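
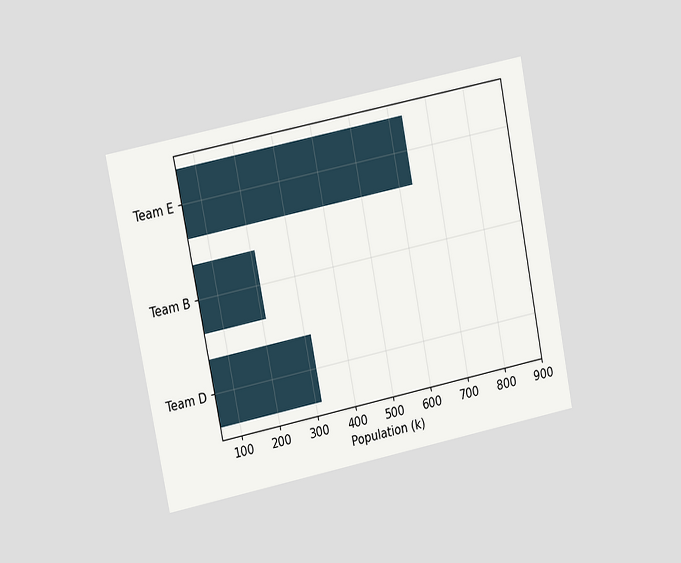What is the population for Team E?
636k

The chart is tilted about 11° counter-clockwise and viewed at a slight angle. Reading along the chart's x-axis, the Team E bar reaches 636k.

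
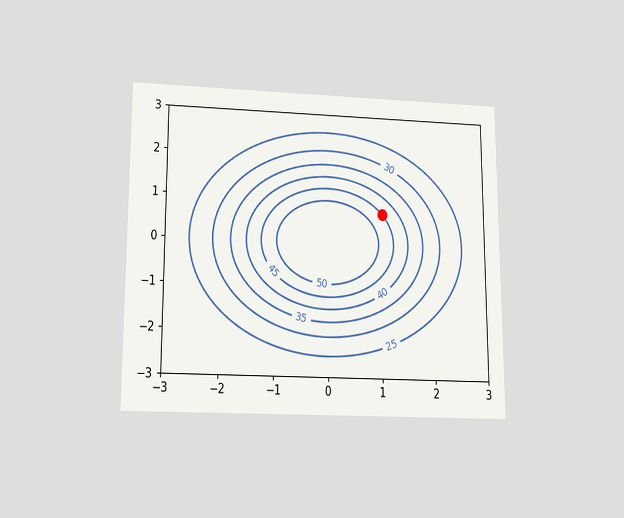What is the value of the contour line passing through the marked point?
The chart is viewed slightly from below. The marked point sits on the contour labelled 45.

45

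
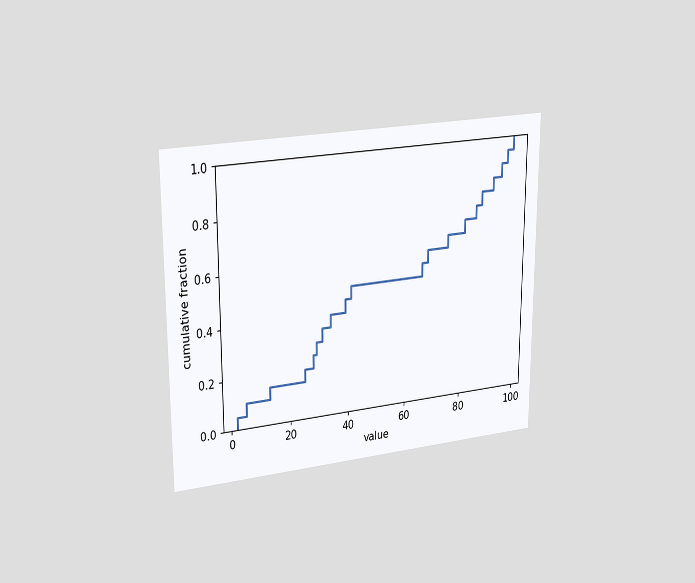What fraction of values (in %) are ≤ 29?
30%

The chart is viewed at a slight angle. At x=29 the ECDF step is at 30%.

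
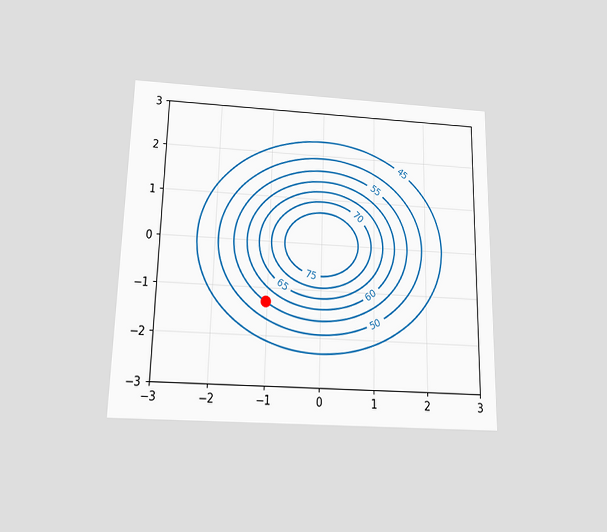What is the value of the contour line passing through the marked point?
55

The chart is viewed slightly from below. The marked point sits on the contour labelled 55.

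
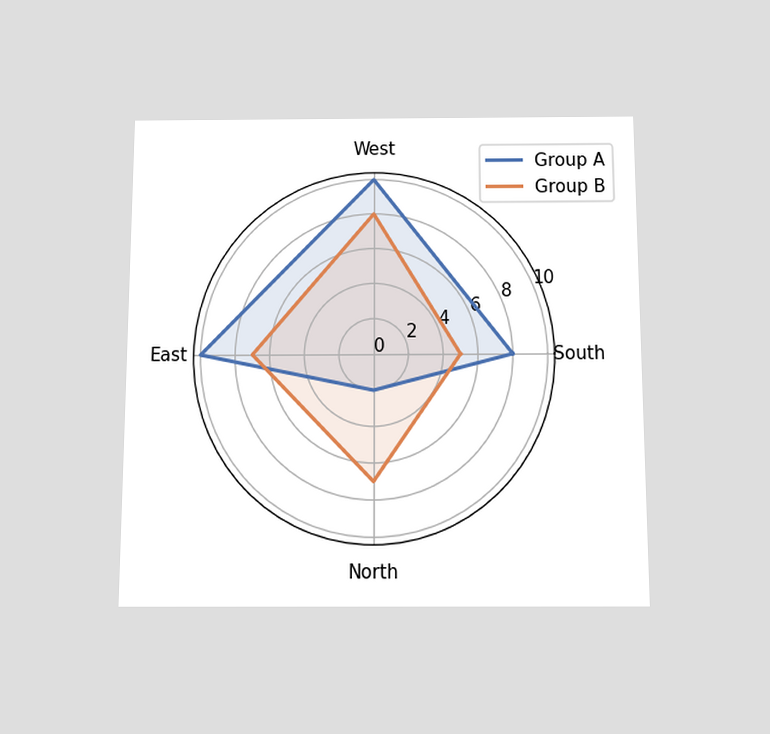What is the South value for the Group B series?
5

The chart is viewed slightly from below. On the South axis, Group B reaches 5.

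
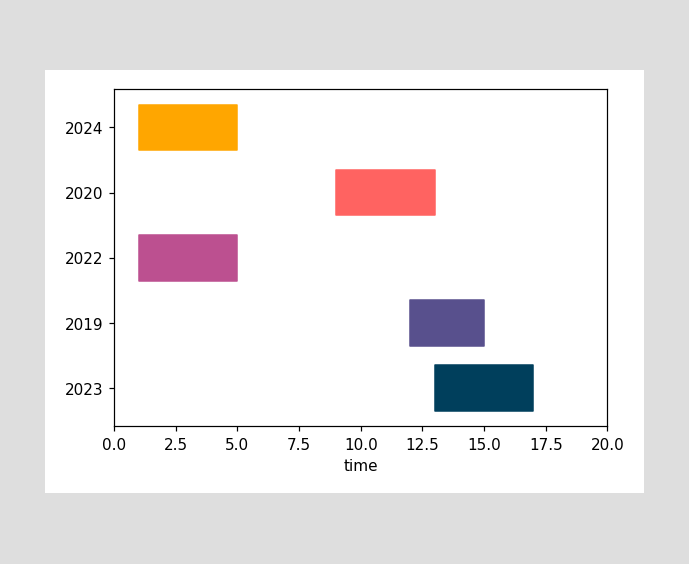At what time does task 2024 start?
1

The 2024 bar begins at t=1.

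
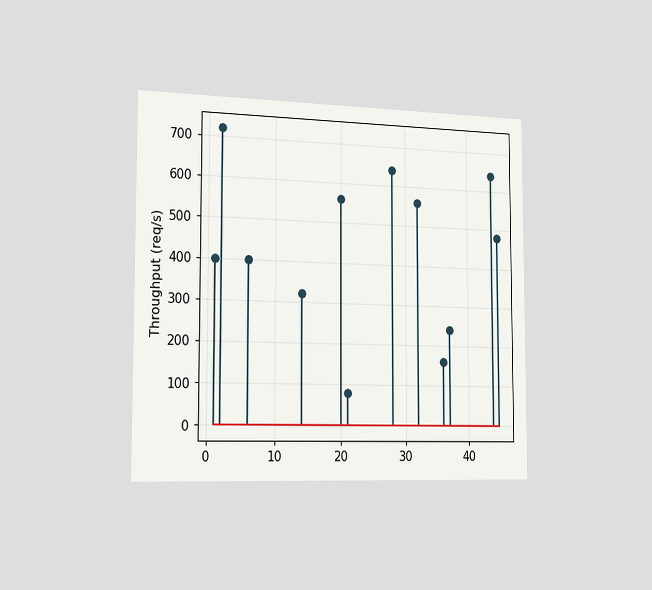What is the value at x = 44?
The chart is viewed slightly from the left. The stem at x=44 reaches 640req/s.

640req/s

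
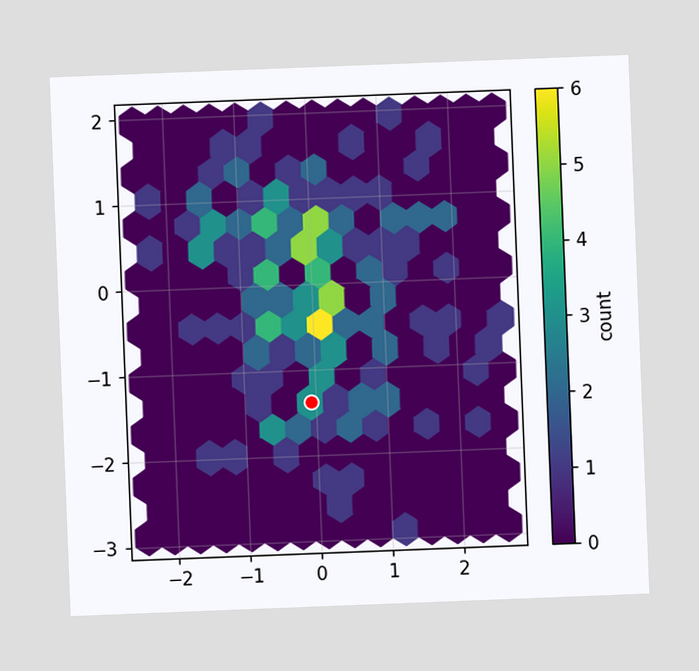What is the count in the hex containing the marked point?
The chart is tilted about 2° counter-clockwise. The marked hex reads 3 on the colorbar.

3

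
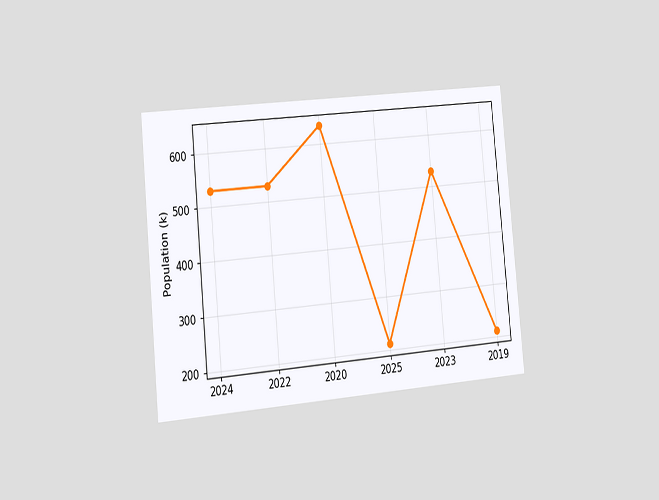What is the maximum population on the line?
636k

The chart is tilted about 5° counter-clockwise and viewed slightly from the left. The highest point is at 2020, and reading across to the y-axis gives 636k.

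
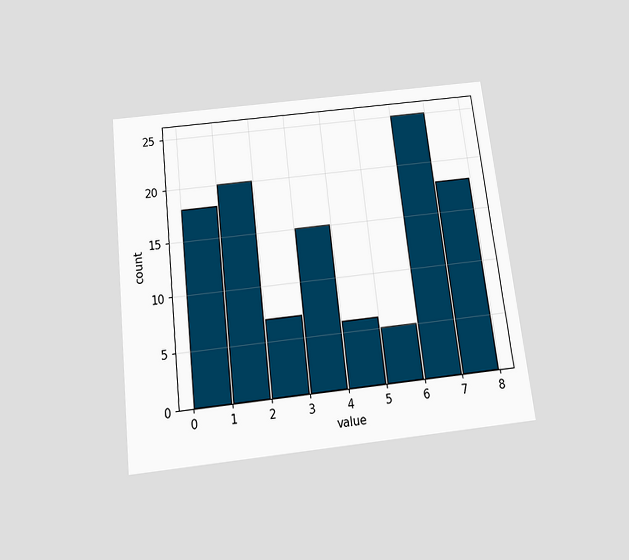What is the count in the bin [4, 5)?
The chart is tilted about 7° counter-clockwise and viewed slightly from below. The [4, 5) bin has height 6.

6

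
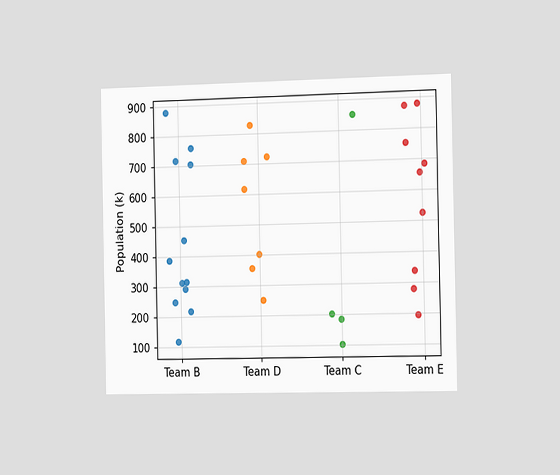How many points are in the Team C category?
The chart is viewed slightly from the right. Counting the markers in the Team C column gives 4.

4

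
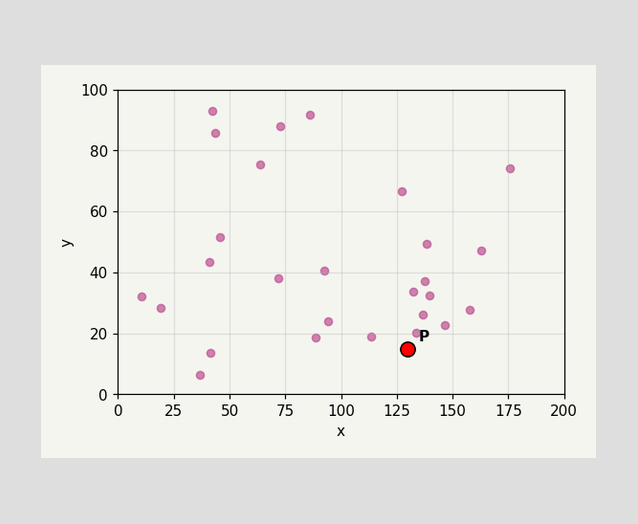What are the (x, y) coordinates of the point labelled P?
(130, 15)

Following the gridlines from P to each axis, P sits at (130, 15).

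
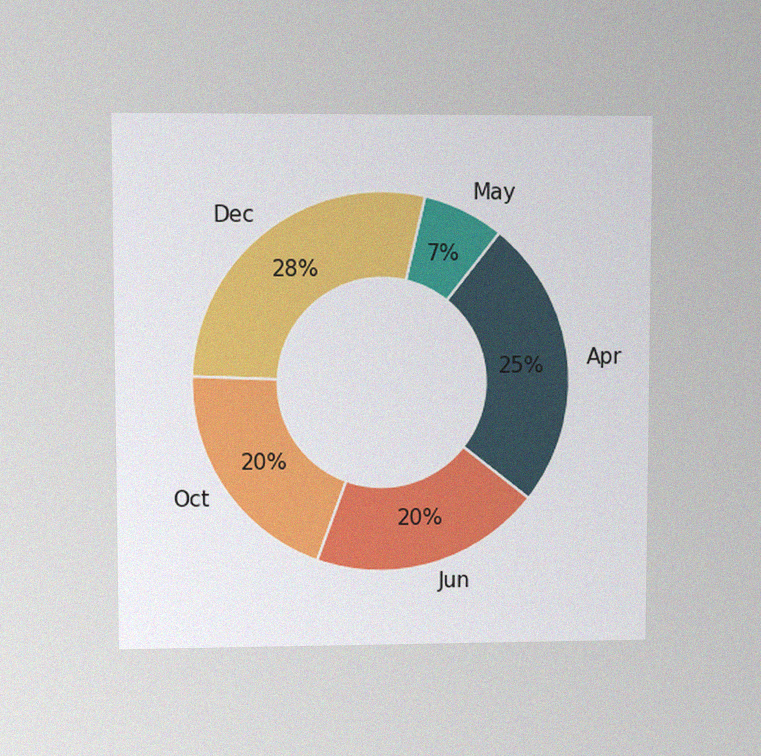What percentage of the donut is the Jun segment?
The chart is viewed at a slight angle, with some photo noise. The Jun segment takes up 20% of the ring.

20%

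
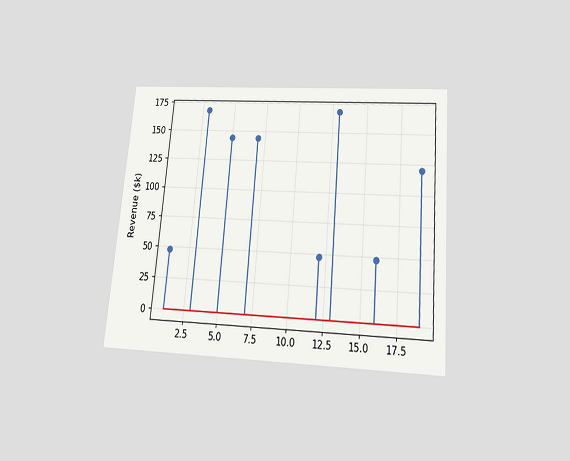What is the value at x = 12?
$48k

The chart is tilted about 5° clockwise and viewed slightly from below. The stem at x=12 reaches $48k.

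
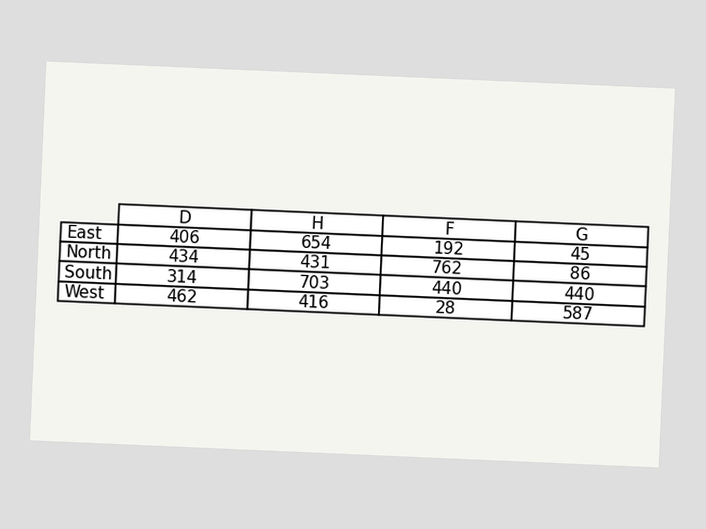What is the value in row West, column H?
416

The chart is tilted about 2° clockwise. The (West, H) cell reads 416.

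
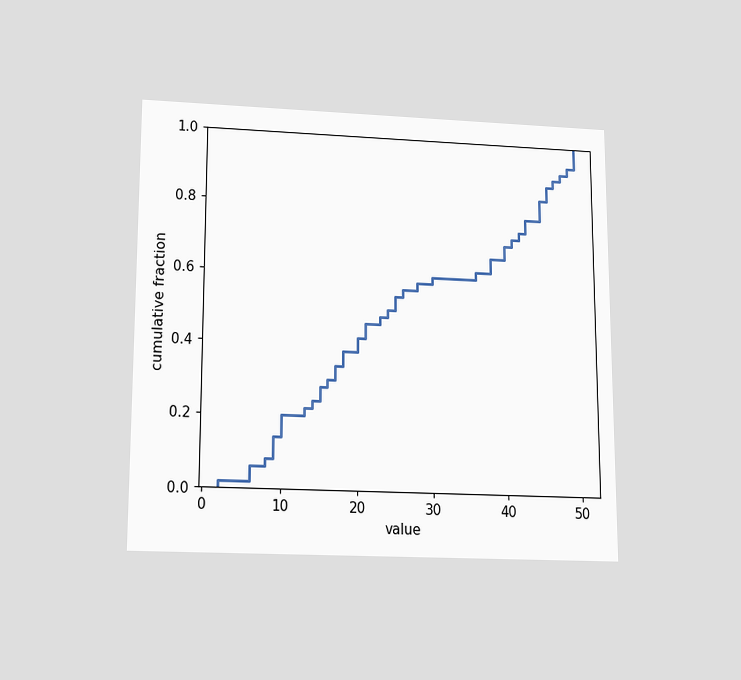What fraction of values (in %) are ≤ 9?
The chart is viewed slightly from below. At x=9 the ECDF step is at 14%.

14%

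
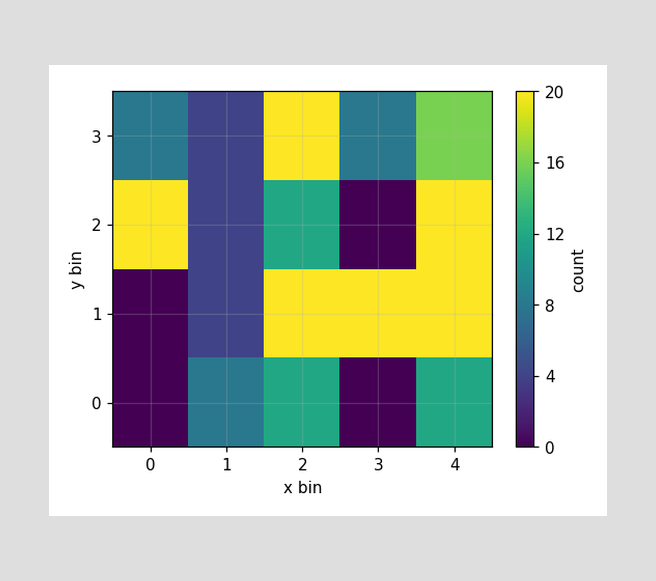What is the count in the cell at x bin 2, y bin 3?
20

Matching the cell (2, 3) against the colorbar gives 20.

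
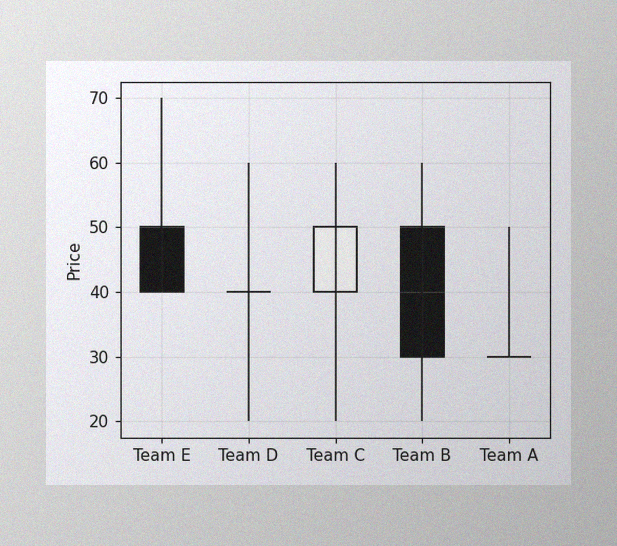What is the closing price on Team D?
40

The image has some photo noise and uneven lighting. The Team D candle closes at 40.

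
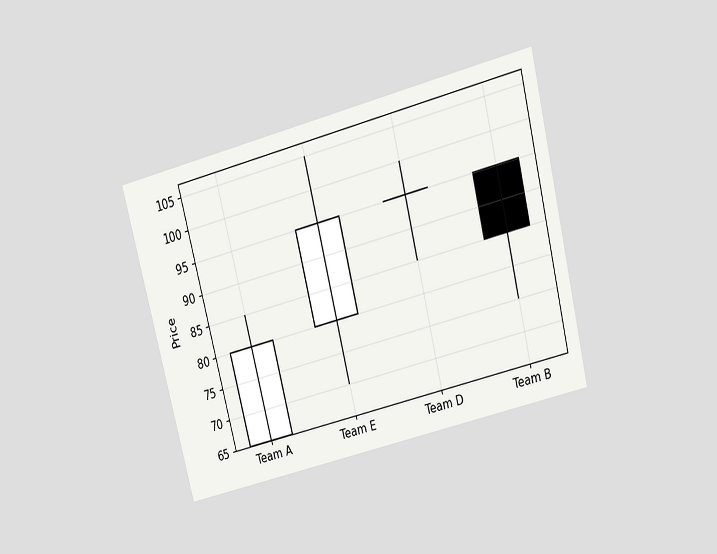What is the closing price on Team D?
95

The chart is tilted about 14° counter-clockwise and viewed slightly from above. The Team D candle closes at 95.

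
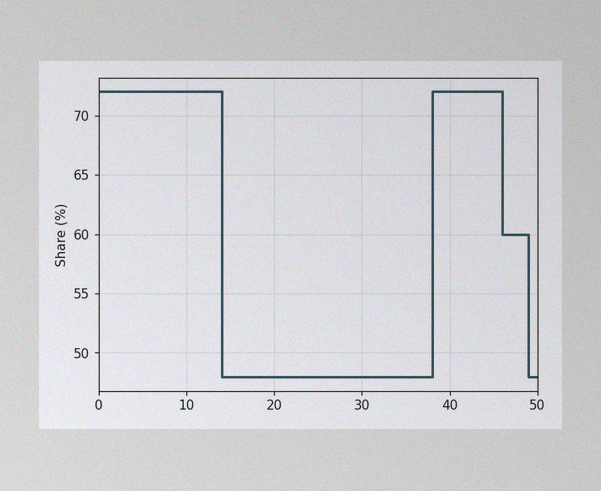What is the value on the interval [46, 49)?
60%

The image has some photo noise and uneven lighting. On [46, 49) the step sits at 60%.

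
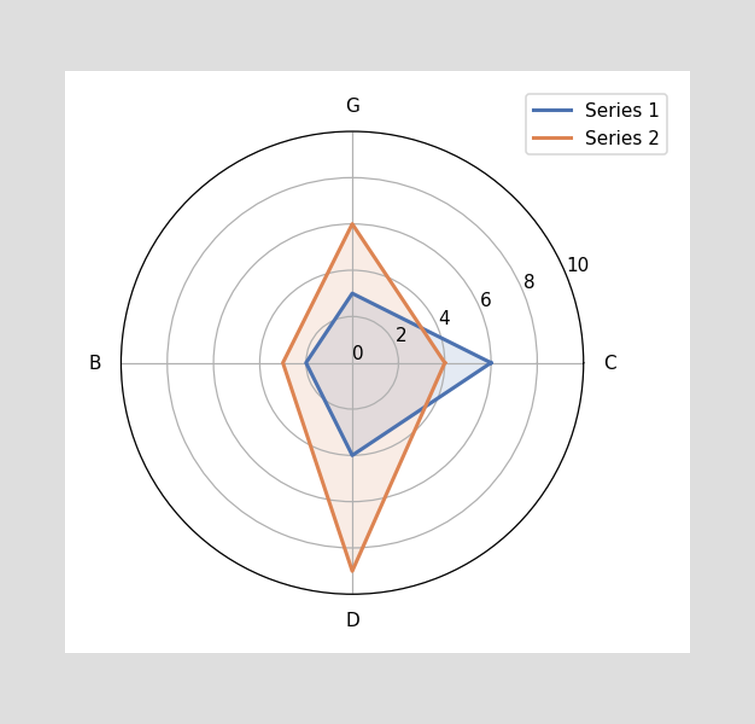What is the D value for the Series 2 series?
On the D axis, Series 2 reaches 9.

9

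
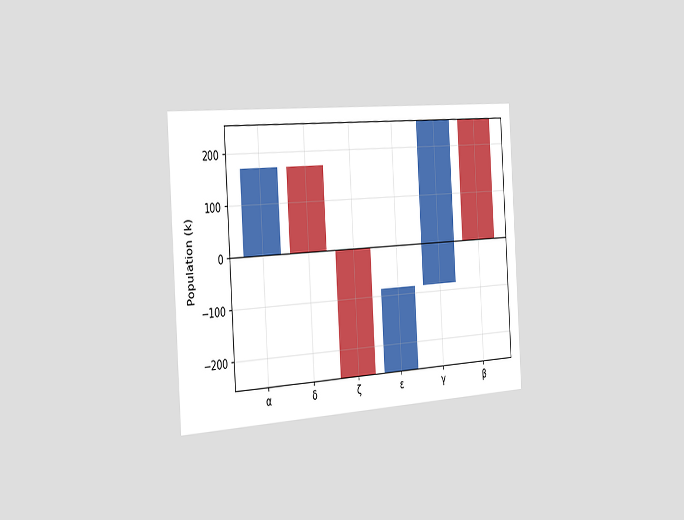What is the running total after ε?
The chart is tilted about 4° counter-clockwise and viewed slightly from the left. After ε the running total reaches -85k.

-85k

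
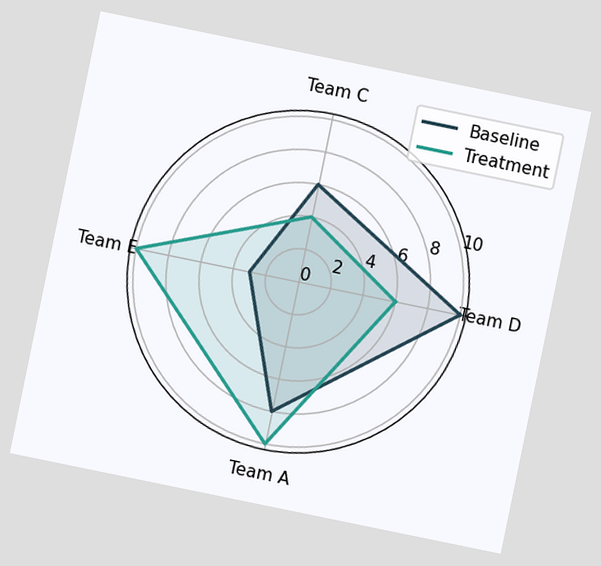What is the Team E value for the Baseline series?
3

The chart is tilted about 12° clockwise. On the Team E axis, Baseline reaches 3.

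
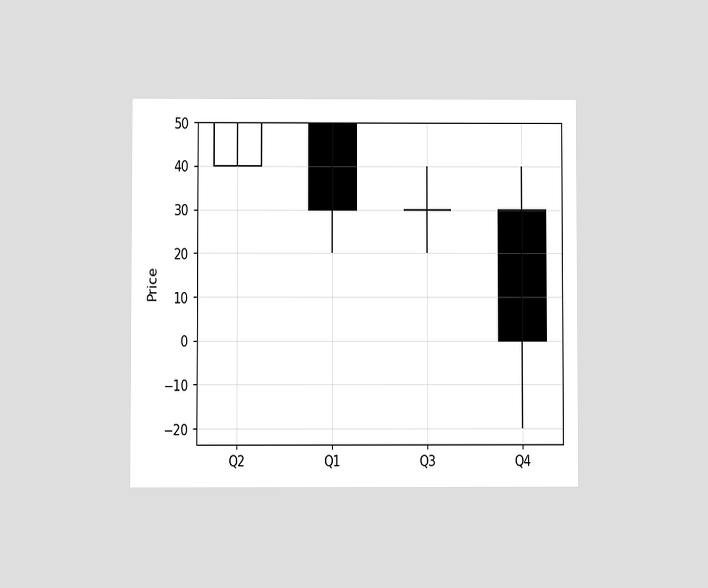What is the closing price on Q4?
0

The chart is viewed at a slight angle. The Q4 candle closes at 0.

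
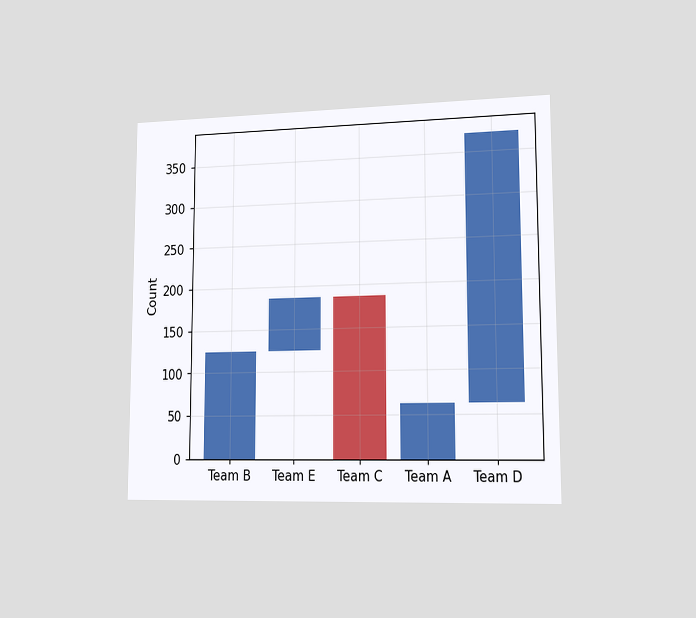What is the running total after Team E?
The chart is viewed slightly from the right. After Team E the running total reaches 186.

186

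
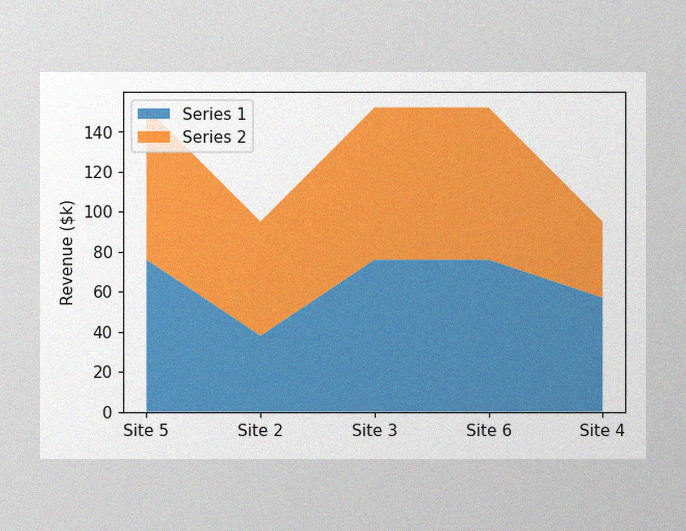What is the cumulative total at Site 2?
The image has some photo noise and uneven lighting. The stacked total at Site 2 reaches $95k.

$95k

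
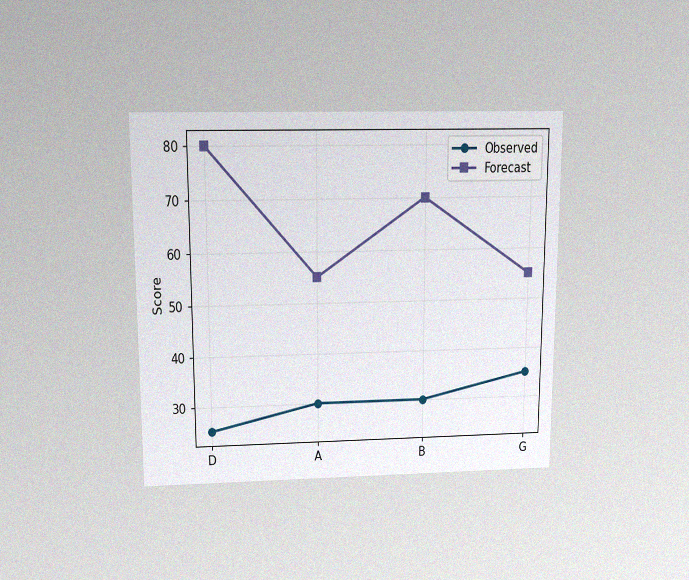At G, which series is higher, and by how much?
The chart is viewed slightly from above, with some photo noise. At G, Forecast sits above the other line by 20.

Forecast, by 20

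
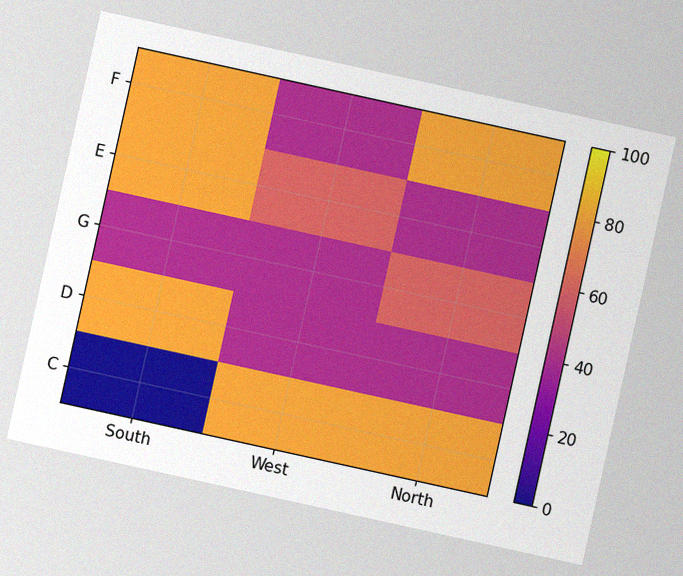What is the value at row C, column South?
0

The chart is tilted about 12° clockwise, with some photo noise. Matching cell (C, South) against the colorbar gives 0.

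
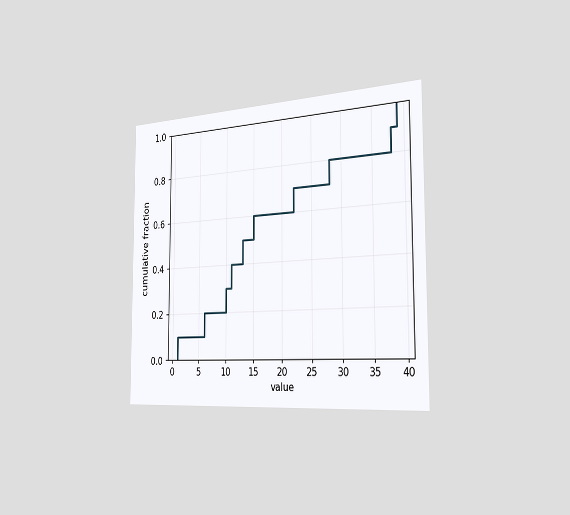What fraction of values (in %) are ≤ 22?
70%

The chart is viewed slightly from the right. At x=22 the ECDF step is at 70%.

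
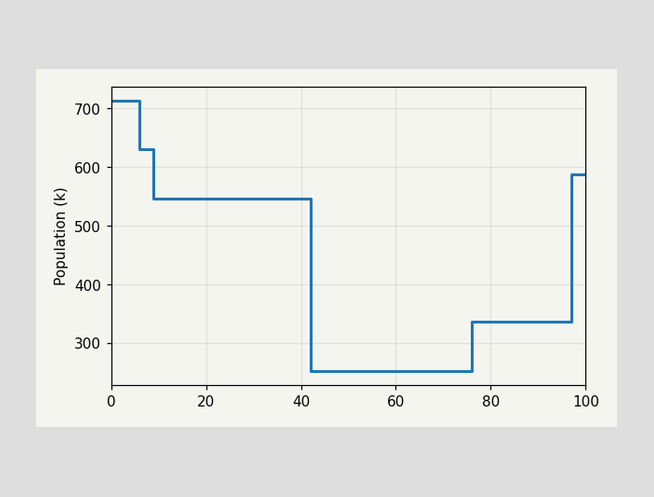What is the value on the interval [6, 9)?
On [6, 9) the step sits at 630k.

630k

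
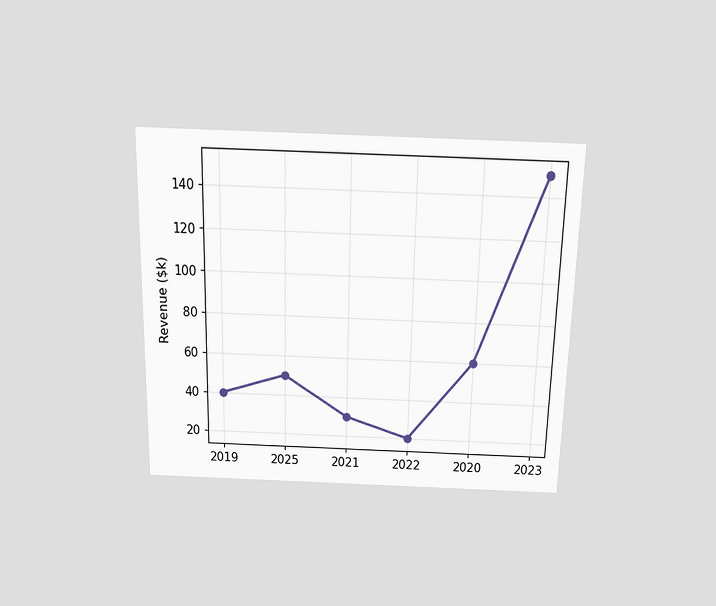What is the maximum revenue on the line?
The chart is viewed slightly from above. The highest point is at 2023, and reading across to the y-axis gives $150k.

$150k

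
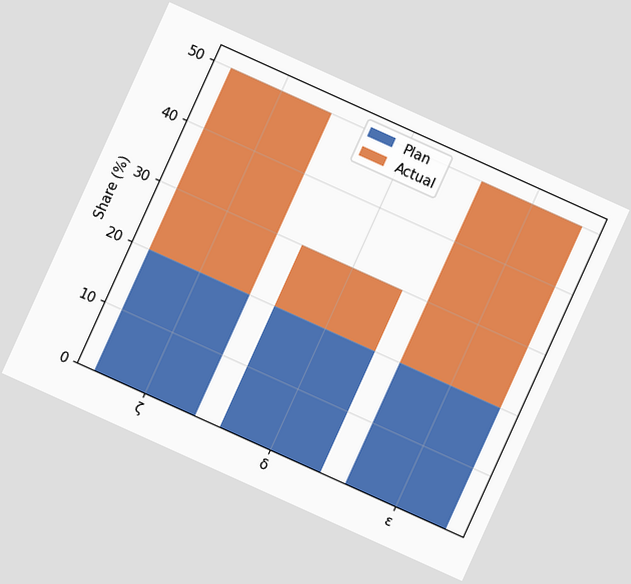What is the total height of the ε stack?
The chart is tilted about 24° clockwise. The ε stack's top reaches 50% on the y-axis.

50%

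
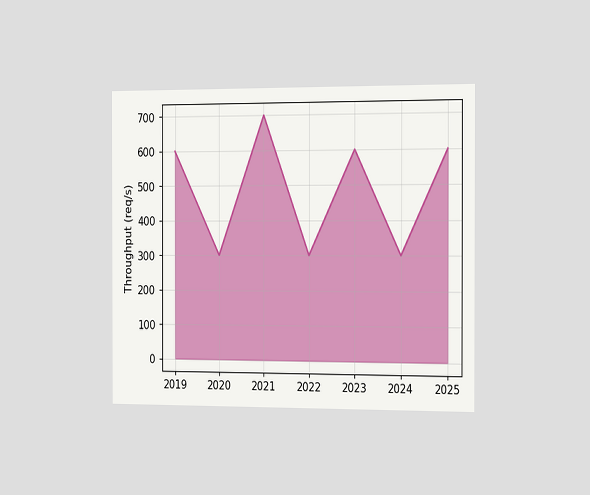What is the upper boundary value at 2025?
600req/s

The chart is viewed slightly from the right. At 2025 the upper boundary is at 600req/s.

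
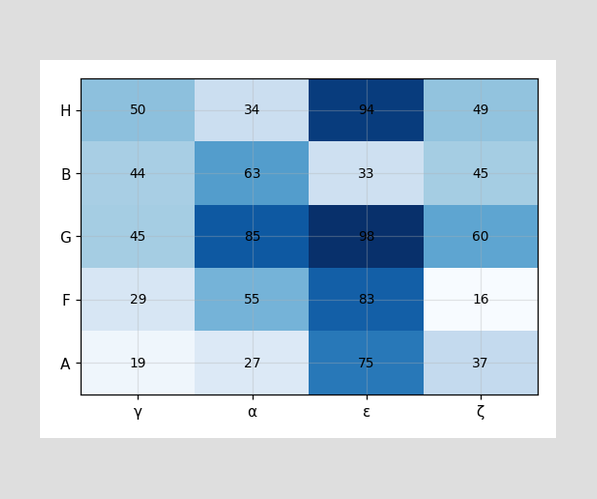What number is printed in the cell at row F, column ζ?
The (F, ζ) cell reads 16.

16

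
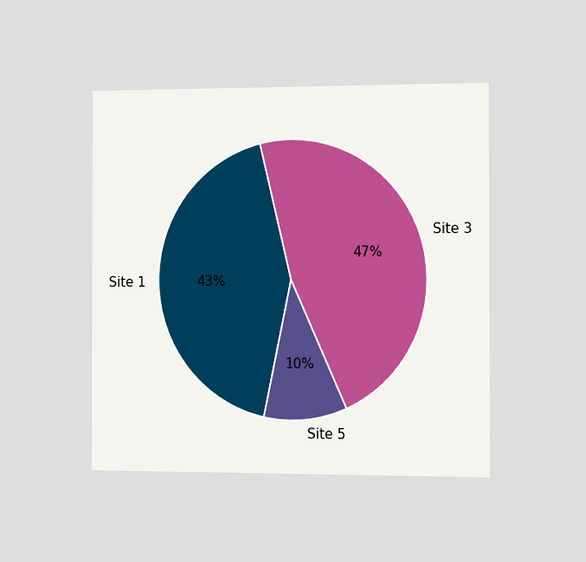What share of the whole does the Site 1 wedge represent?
43%

The chart is viewed slightly from the right. The Site 1 slice takes up 43% of the pie.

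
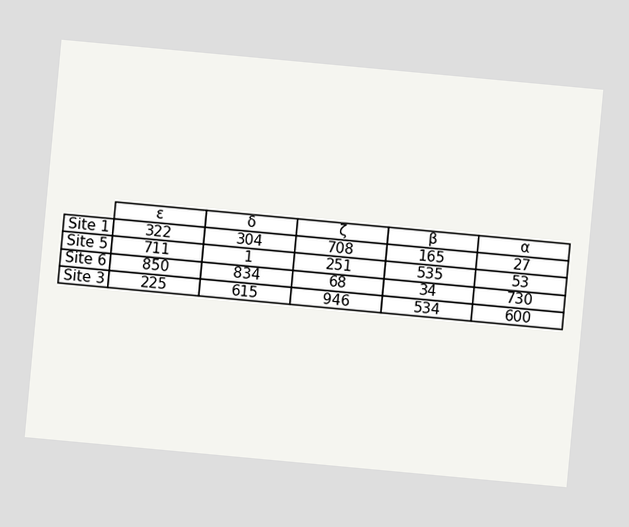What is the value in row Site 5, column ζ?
The chart is tilted about 5° clockwise. The (Site 5, ζ) cell reads 251.

251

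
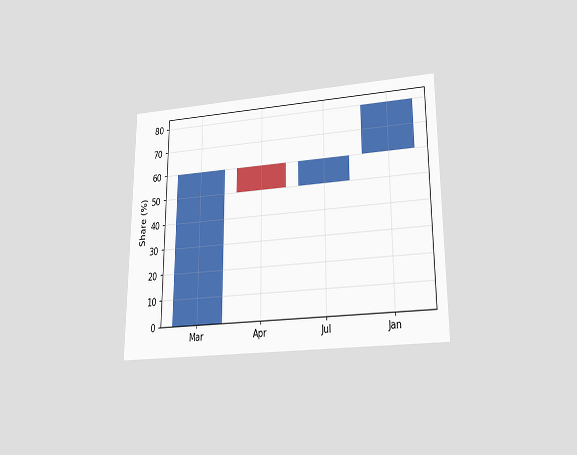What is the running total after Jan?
80%

The chart is viewed slightly from below. After Jan the running total reaches 80%.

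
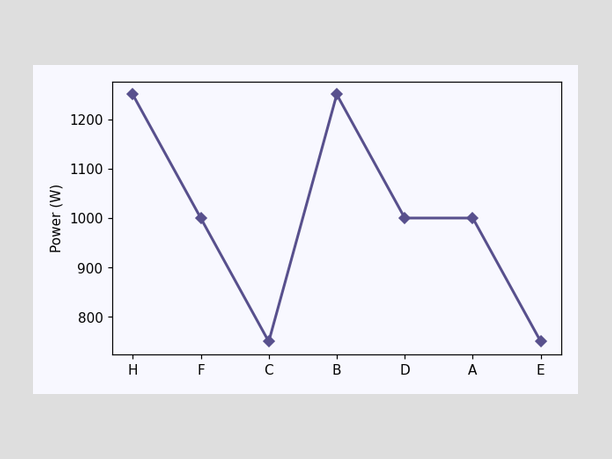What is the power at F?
At F, the line is at 1000W.

1000W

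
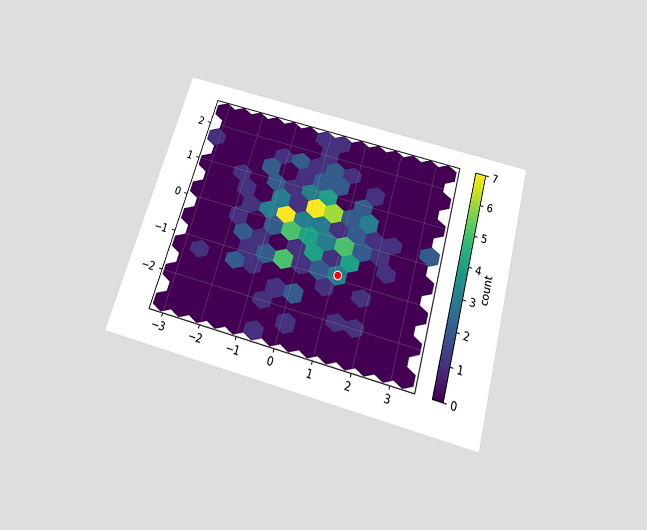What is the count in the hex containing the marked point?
3

The chart is tilted about 16° clockwise and viewed slightly from below. The marked hex reads 3 on the colorbar.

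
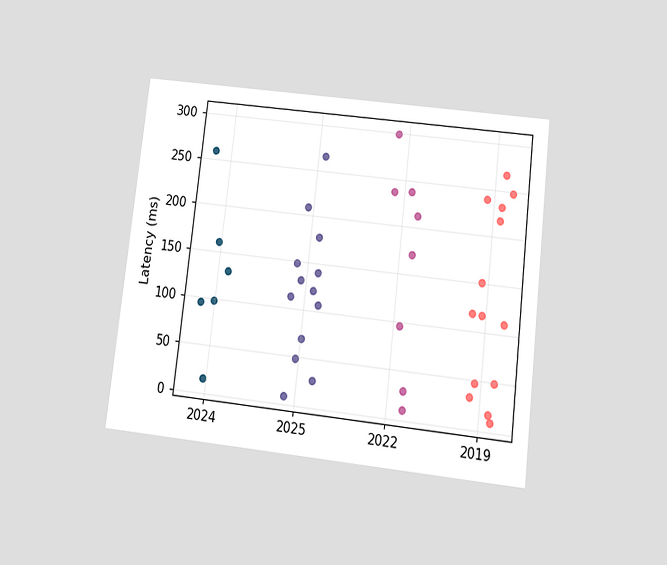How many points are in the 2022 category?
8

The chart is tilted about 7° clockwise and viewed slightly from below. Counting the markers in the 2022 column gives 8.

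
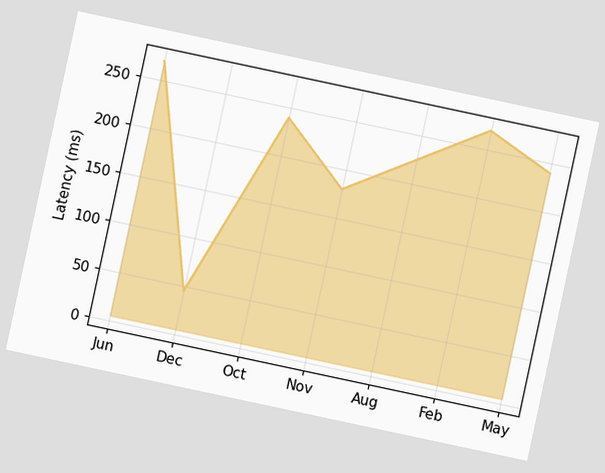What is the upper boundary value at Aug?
The chart is tilted about 12° clockwise. At Aug the upper boundary is at 225ms.

225ms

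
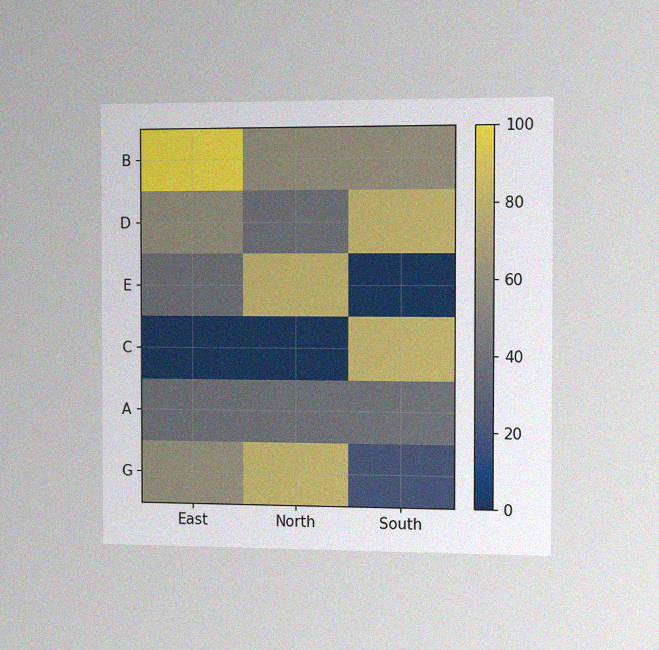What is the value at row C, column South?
80

The chart is viewed slightly from the right, with some photo noise. Matching cell (C, South) against the colorbar gives 80.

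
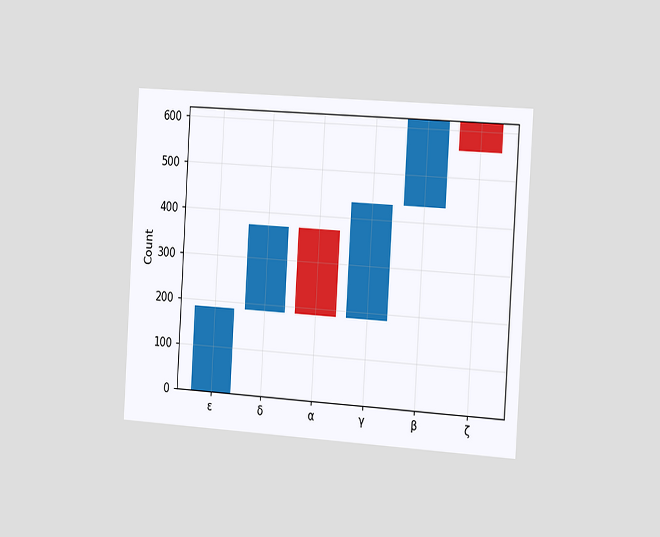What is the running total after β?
620

The chart is tilted about 3° clockwise and viewed slightly from the right. After β the running total reaches 620.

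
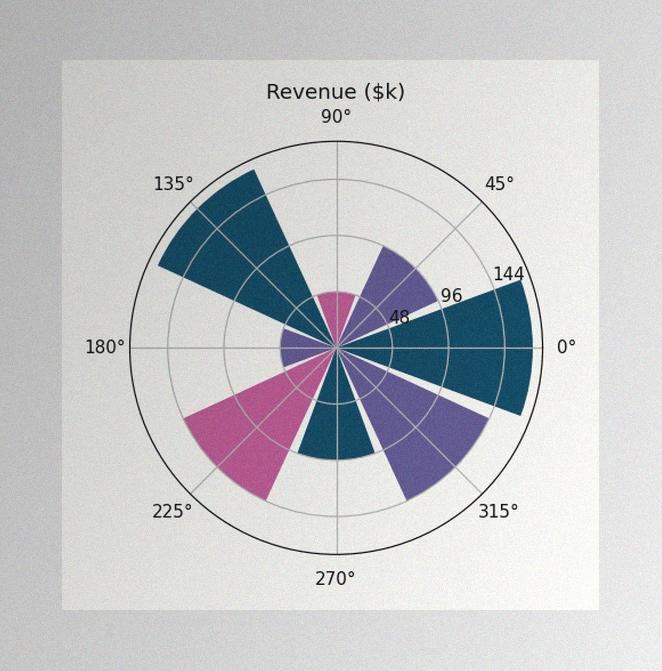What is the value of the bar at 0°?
$168k

The image has some photo noise and uneven lighting. The bar at 0° reaches $168k on the radial axis.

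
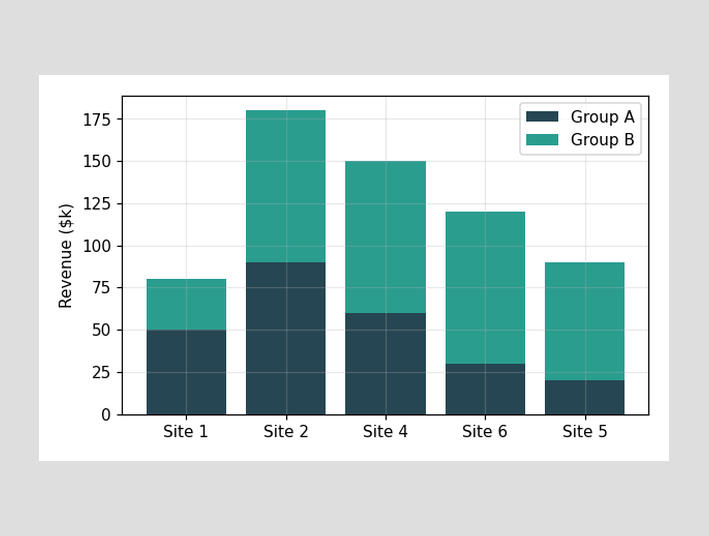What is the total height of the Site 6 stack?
$120k

The Site 6 stack's top reaches $120k on the y-axis.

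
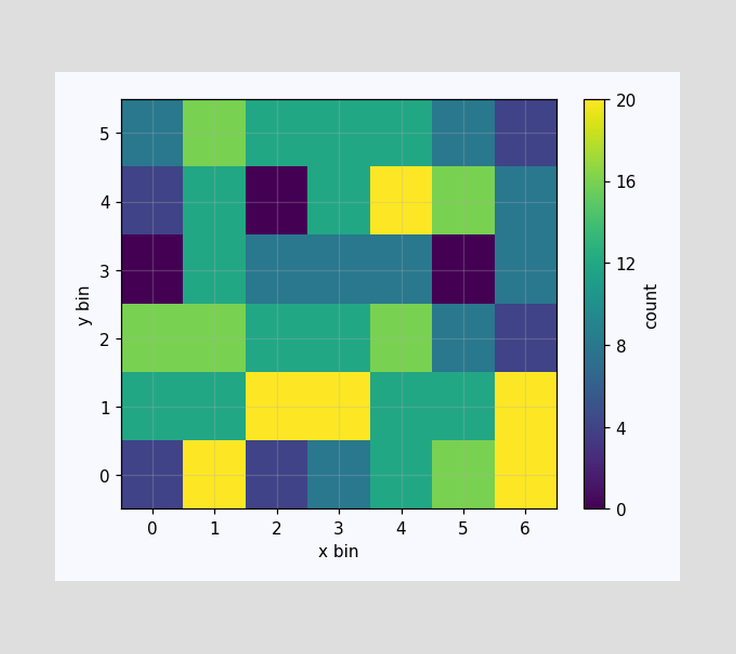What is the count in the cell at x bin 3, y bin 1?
20

Matching the cell (3, 1) against the colorbar gives 20.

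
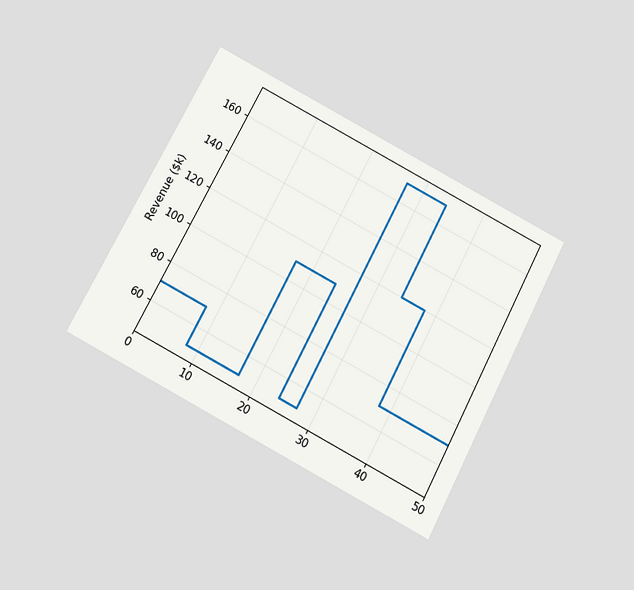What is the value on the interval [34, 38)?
The chart is tilted about 28° clockwise and viewed slightly from below. On [34, 38) the step sits at $120k.

$120k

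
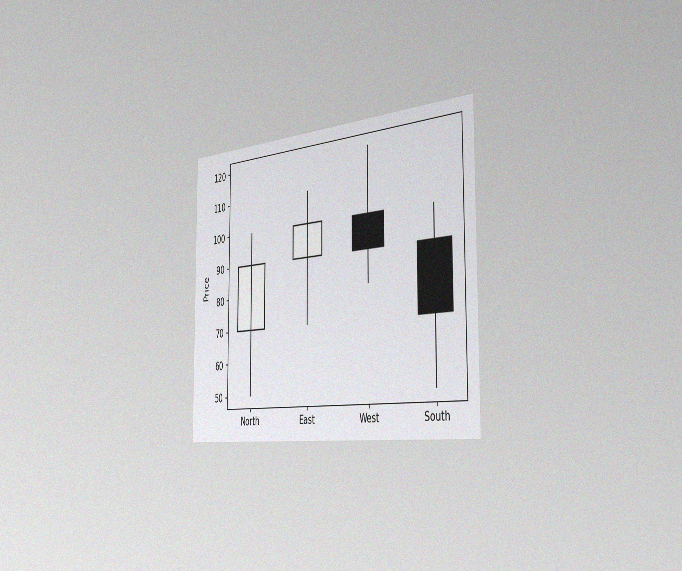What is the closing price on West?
The chart is viewed slightly from the right, with some photo noise. The West candle closes at 90.

90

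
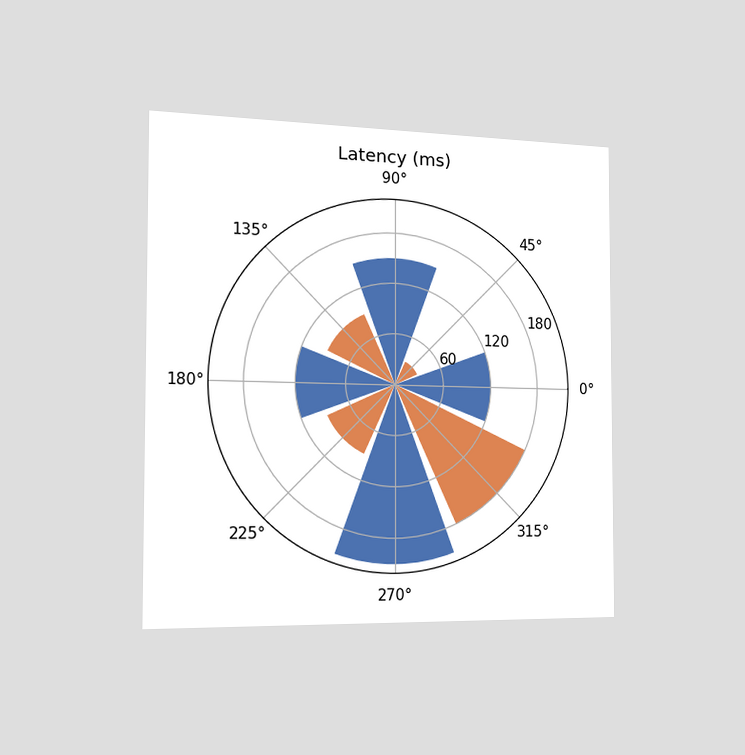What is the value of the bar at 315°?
The chart is viewed slightly from the left. The bar at 315° reaches 180ms on the radial axis.

180ms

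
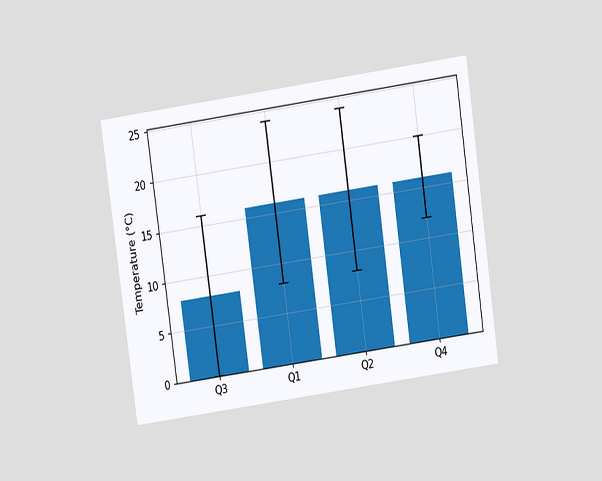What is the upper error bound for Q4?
The chart is tilted about 8° counter-clockwise and viewed slightly from above. The Q4 bar's upper whisker reaches 20°C.

20°C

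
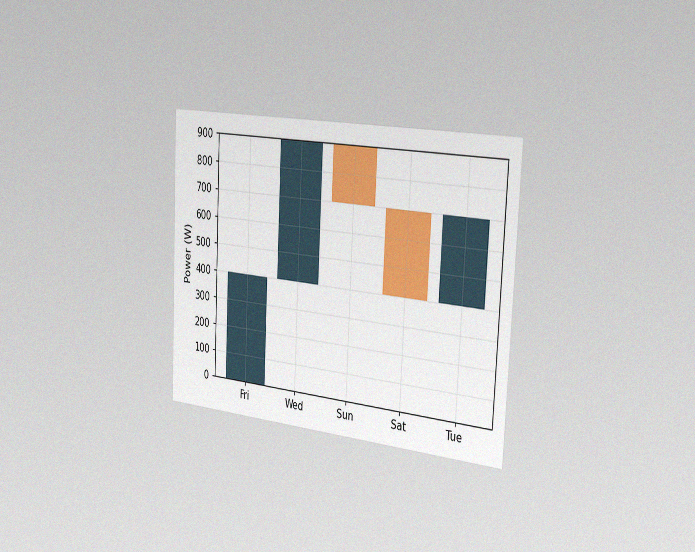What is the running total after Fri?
400W

The chart is tilted about 3° clockwise and viewed slightly from the right, with some photo noise. After Fri the running total reaches 400W.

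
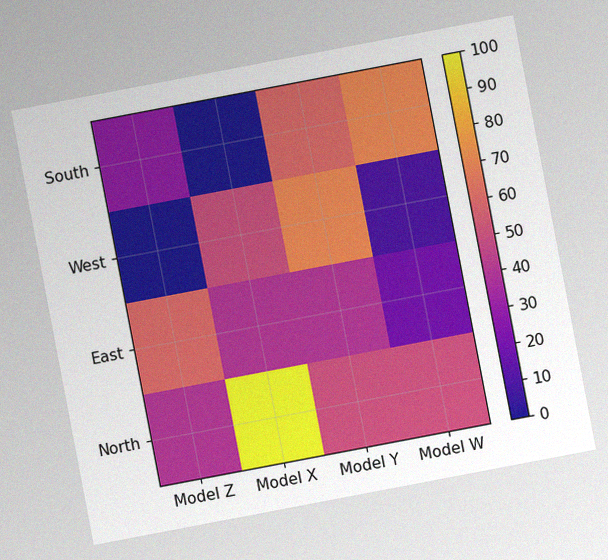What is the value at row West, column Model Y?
70

The chart is tilted about 11° counter-clockwise, with some photo noise. Matching cell (West, Model Y) against the colorbar gives 70.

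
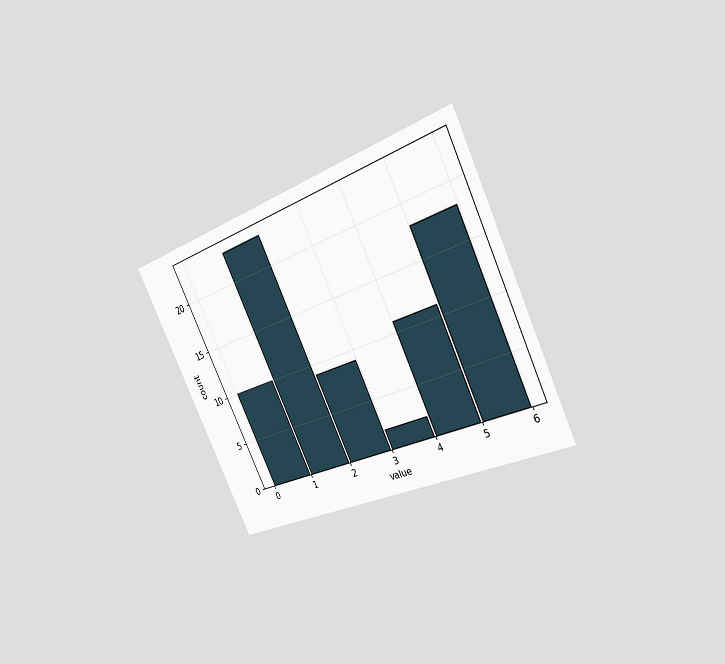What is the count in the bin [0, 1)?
10

The chart is tilted about 26° counter-clockwise and viewed slightly from the right. The [0, 1) bin has height 10.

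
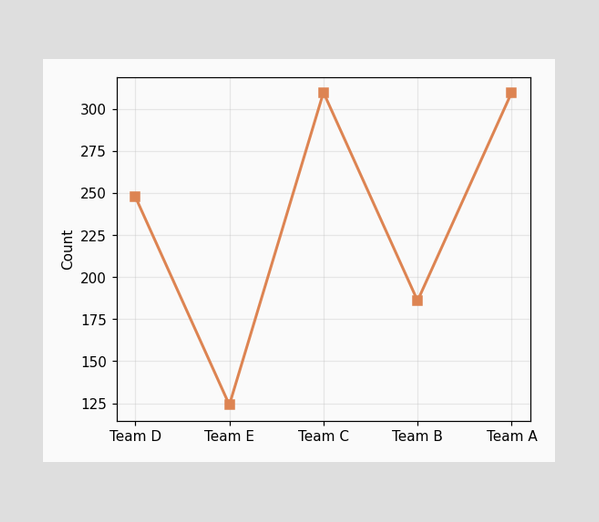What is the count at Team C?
310

At Team C, the line is at 310.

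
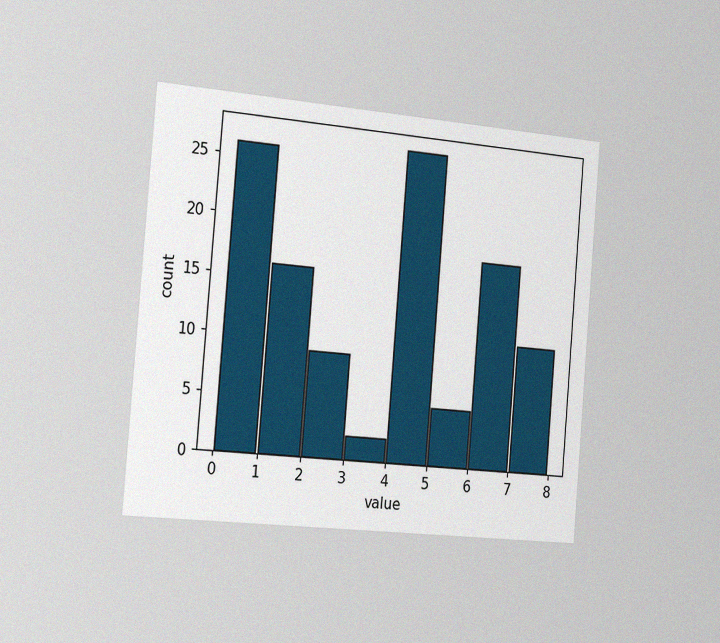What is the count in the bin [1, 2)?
16

The chart is tilted about 5° clockwise and viewed slightly from the left, with some photo noise. The [1, 2) bin has height 16.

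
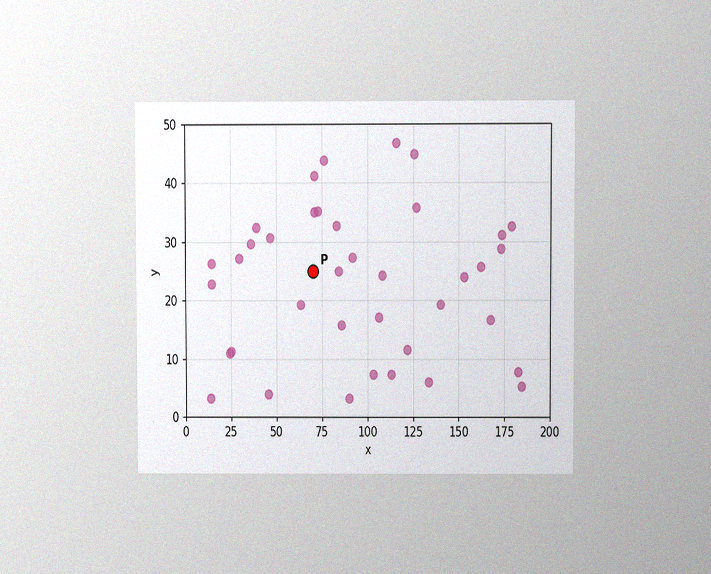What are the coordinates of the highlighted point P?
The chart is viewed at a slight angle, with some photo noise. Following the gridlines from P to each axis, P sits at (70, 25).

(70, 25)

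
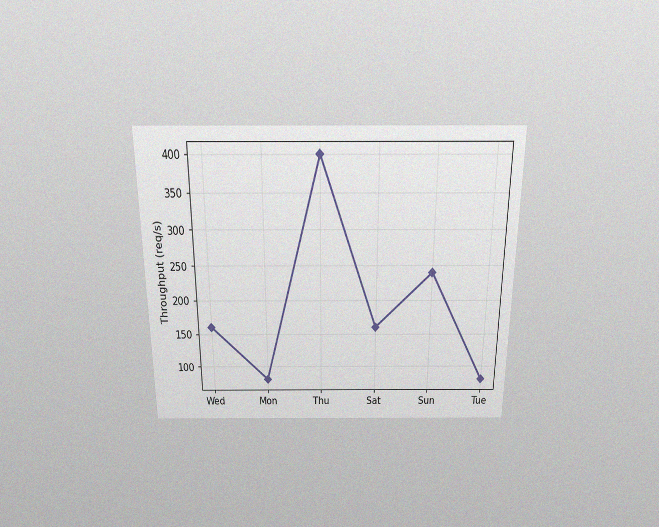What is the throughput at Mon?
80req/s

The chart is viewed slightly from above, with some photo noise. At Mon, the line is at 80req/s.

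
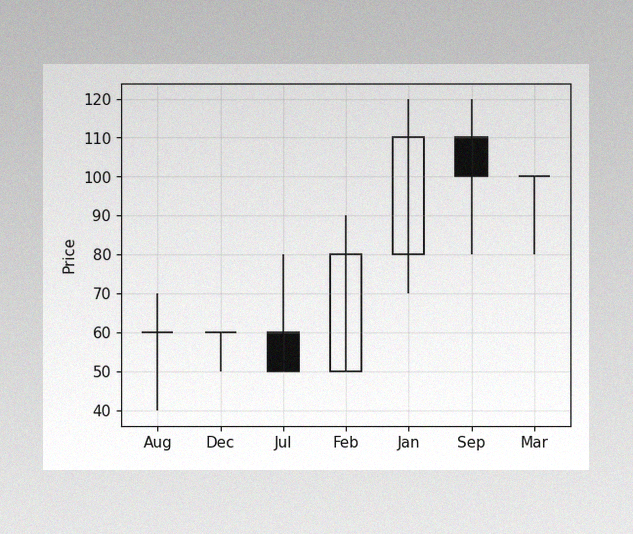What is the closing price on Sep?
The image has some photo noise and uneven lighting. The Sep candle closes at 100.

100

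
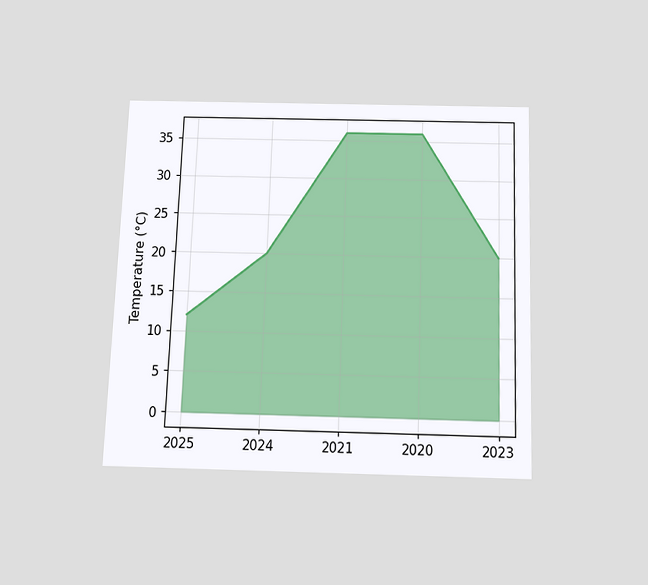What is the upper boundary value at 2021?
36°C

The chart is tilted about 2° clockwise and viewed slightly from below. At 2021 the upper boundary is at 36°C.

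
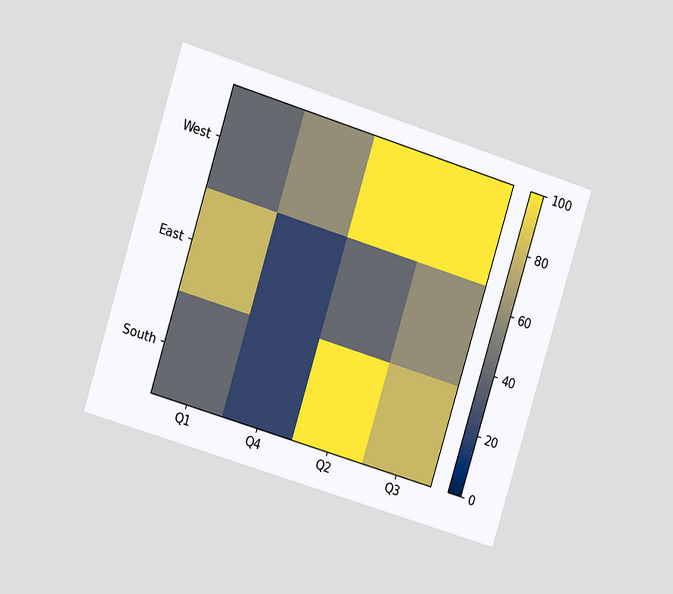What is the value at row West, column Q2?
100

The chart is tilted about 17° clockwise and viewed at a slight angle. Matching cell (West, Q2) against the colorbar gives 100.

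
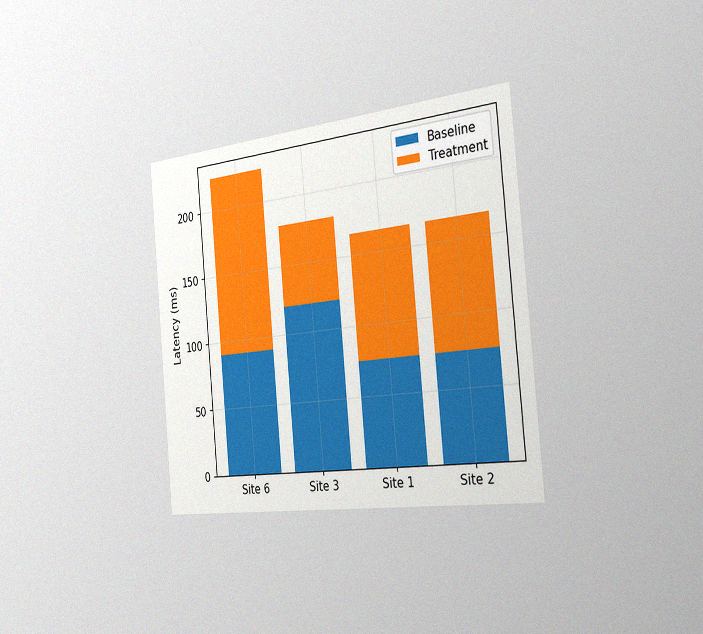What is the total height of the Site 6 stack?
The chart is tilted about 5° counter-clockwise and viewed slightly from the right, with some photo noise. The Site 6 stack's top reaches 225ms on the y-axis.

225ms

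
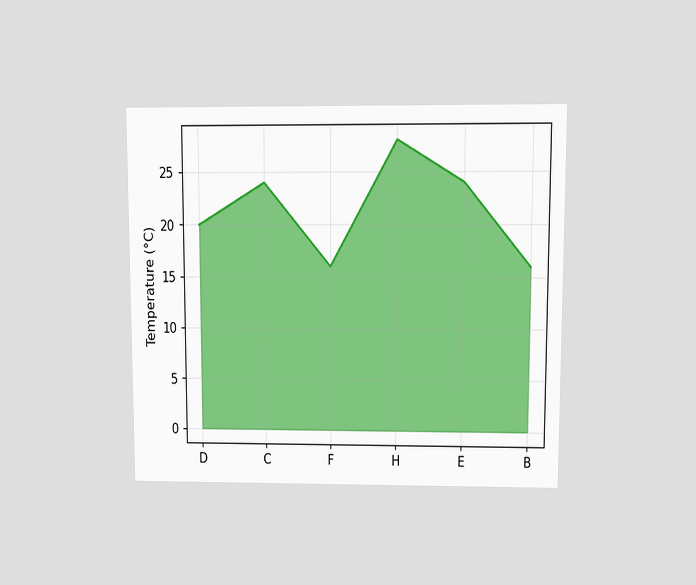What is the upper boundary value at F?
16°C

The chart is viewed at a slight angle. At F the upper boundary is at 16°C.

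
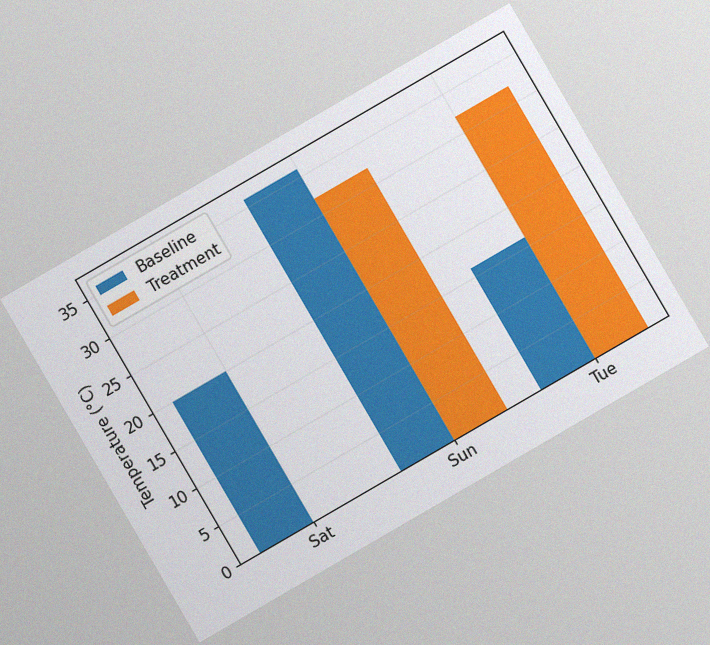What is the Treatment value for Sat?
0°C

The chart is tilted about 30° counter-clockwise, with some photo noise. The Treatment bar at Sat reaches 0°C on the y-axis.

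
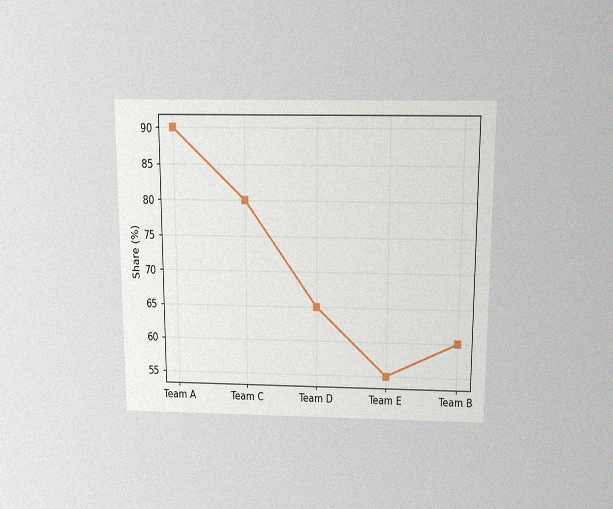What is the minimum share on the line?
The chart is viewed slightly from above, with some photo noise. The lowest point is at Team E, and reading across to the y-axis gives 55%.

55%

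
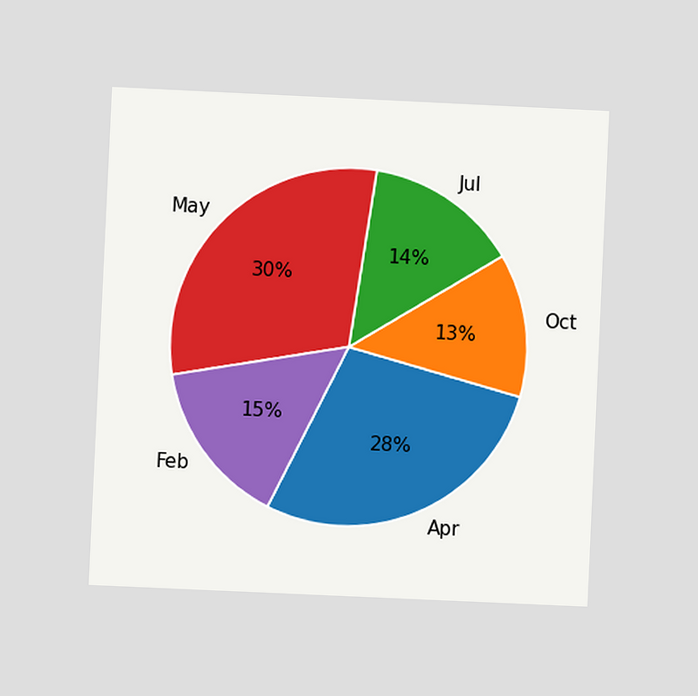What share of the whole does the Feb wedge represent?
The chart is tilted about 3° clockwise and viewed at a slight angle. The Feb slice takes up 15% of the pie.

15%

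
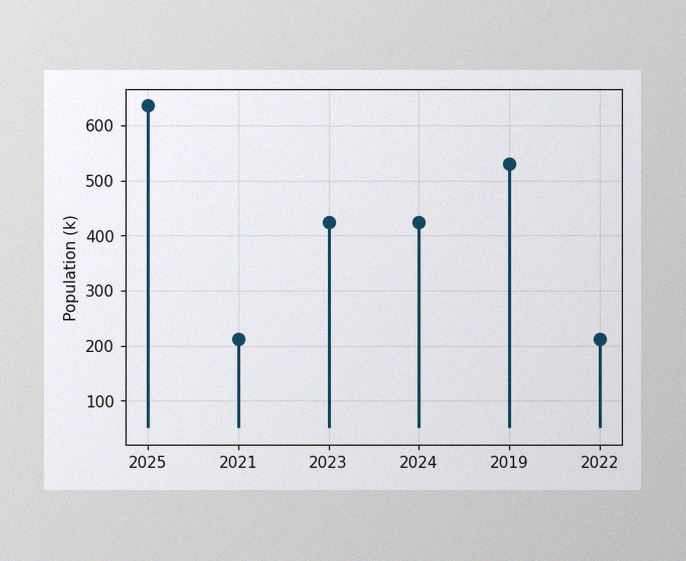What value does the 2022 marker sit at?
The image has some photo noise and uneven lighting. The 2022 marker sits at 212k.

212k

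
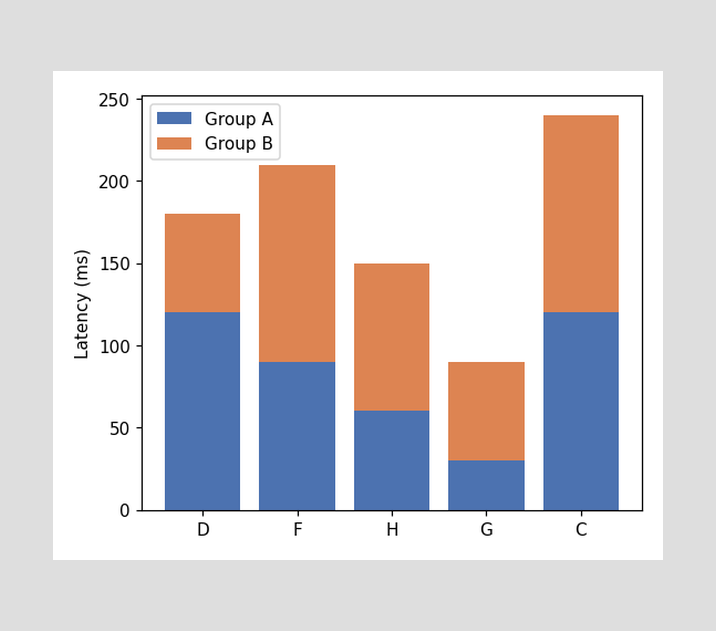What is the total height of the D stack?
The D stack's top reaches 180ms on the y-axis.

180ms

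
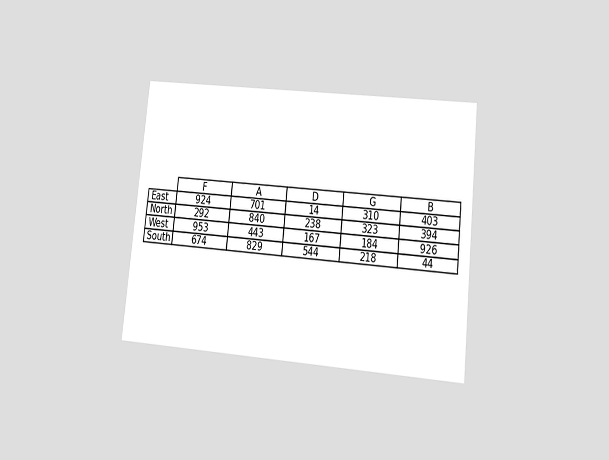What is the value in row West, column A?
443

The chart is tilted about 6° clockwise and viewed at a slight angle. The (West, A) cell reads 443.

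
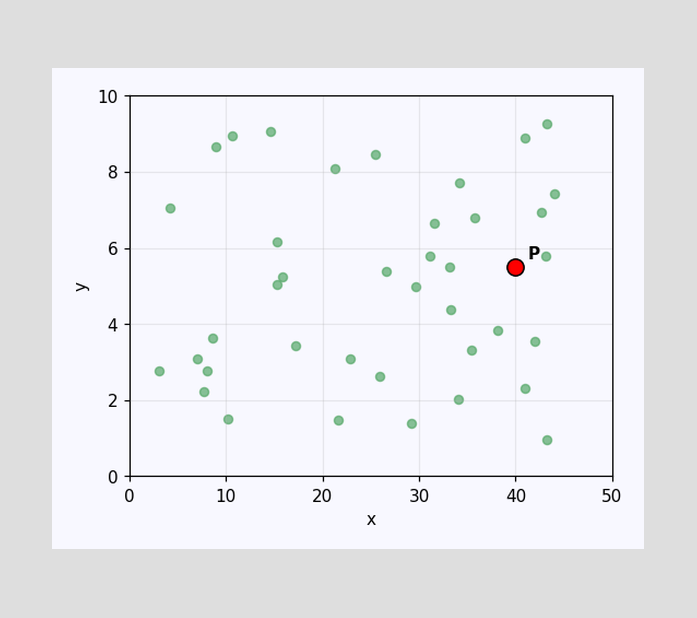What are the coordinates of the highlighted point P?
(40, 5.5)

Following the gridlines from P to each axis, P sits at (40, 5.5).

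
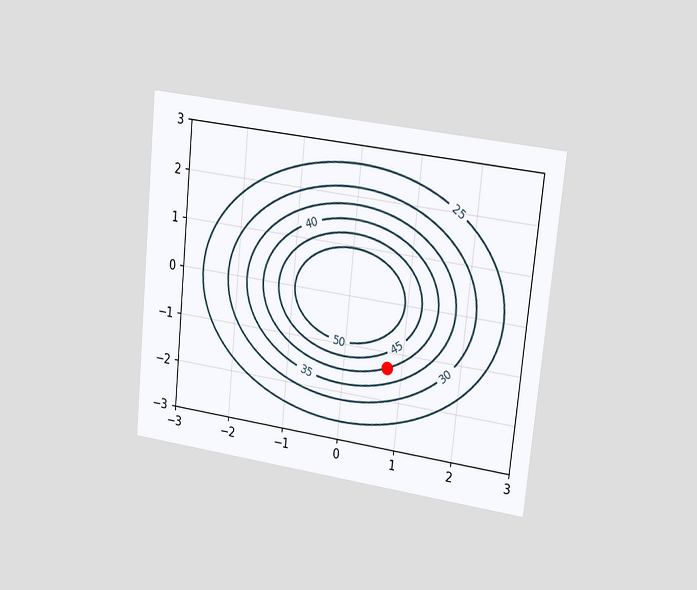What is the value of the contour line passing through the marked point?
The chart is tilted about 6° clockwise and viewed slightly from the right. The marked point sits on the contour labelled 40.

40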